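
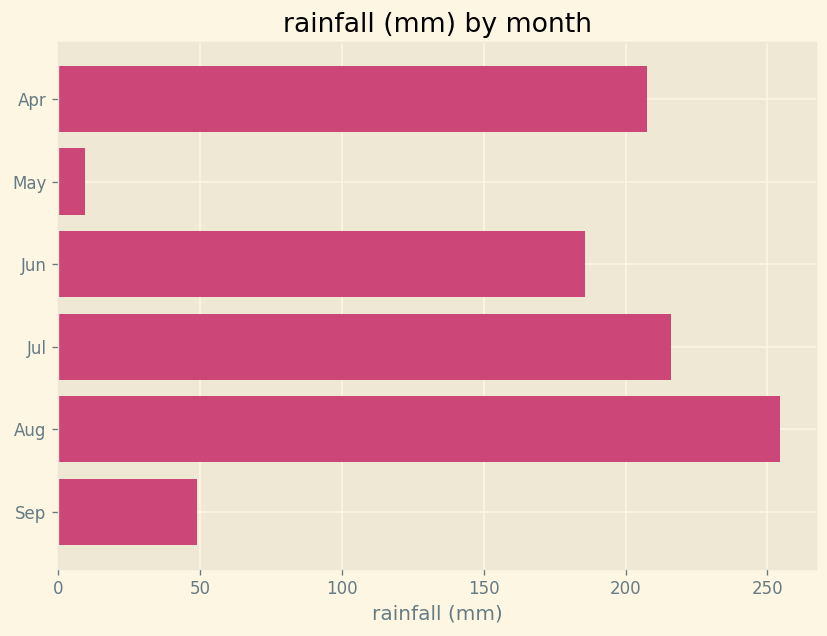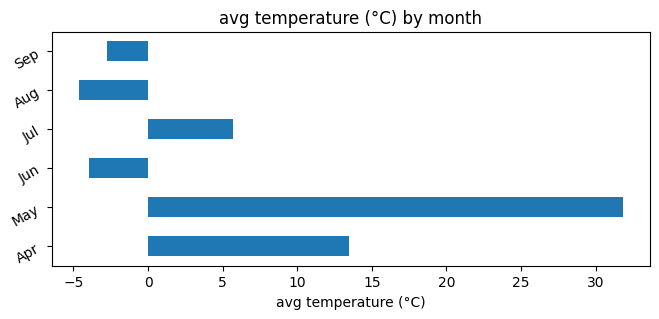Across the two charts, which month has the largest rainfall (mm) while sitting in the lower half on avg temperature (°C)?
Chart 2 median avg temperature (°C) ≈ 0; below-median months: Jun, Aug, Sep. Among those, Aug has the highest rainfall (mm) (≈ 250).

Aug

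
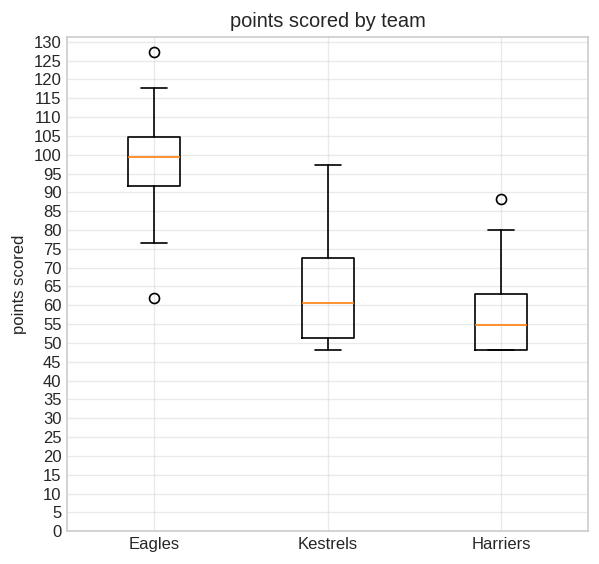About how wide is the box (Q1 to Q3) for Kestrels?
≈ 25

Q3 ≈ 75, Q1 ≈ 50; IQR ≈ 25.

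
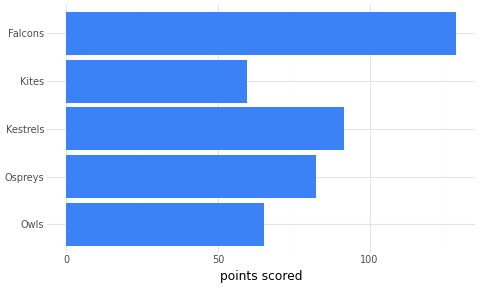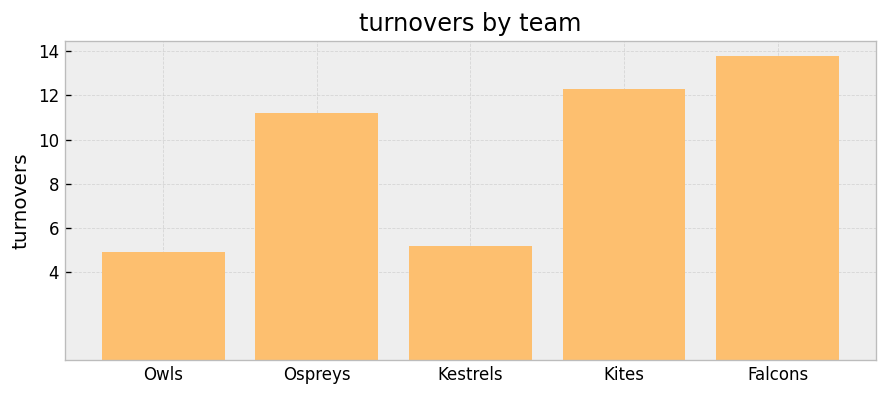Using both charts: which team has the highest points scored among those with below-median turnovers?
Chart 2 median turnovers ≈ 12; below-median teams: Owls, Kestrels. Among those, Kestrels has the highest points scored (≈ 100).

Kestrels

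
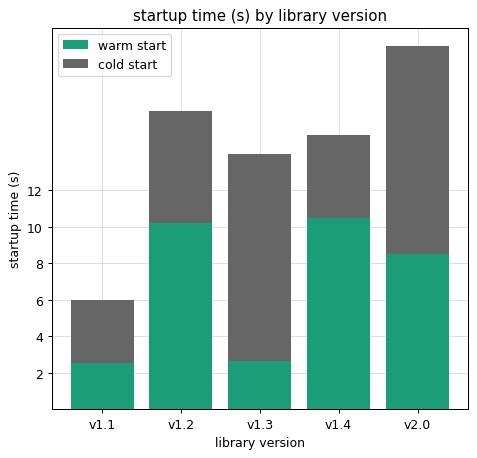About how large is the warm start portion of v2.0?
warm start top ≈ 8, bottom ≈ 0; segment ≈ 8.

≈ 8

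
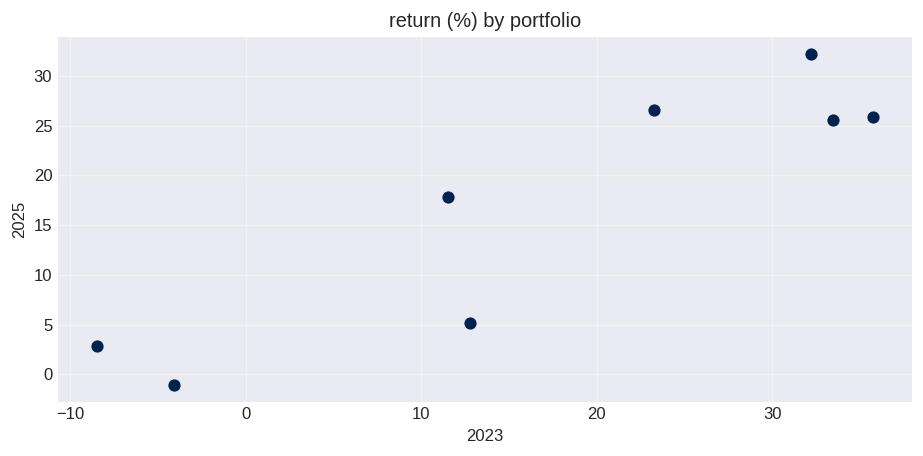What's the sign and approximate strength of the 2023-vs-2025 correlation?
Points are positively correlated; strong (|r| ≈ 0.9).

positive, strong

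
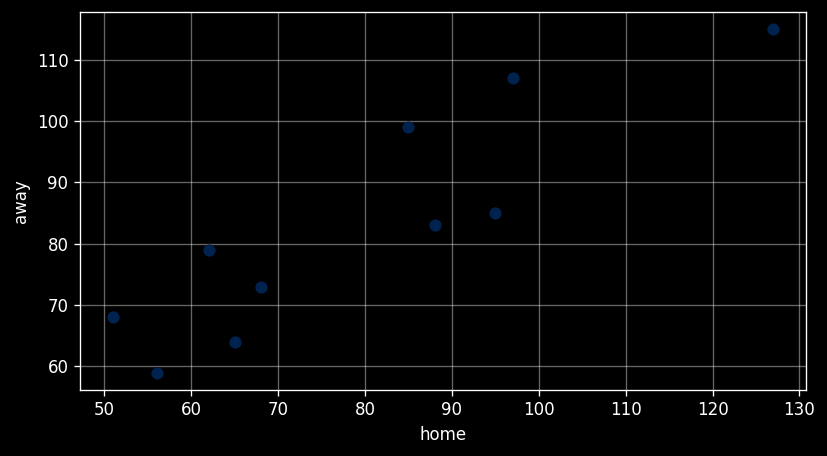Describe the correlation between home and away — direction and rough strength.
positive, strong

Points are positively correlated; strong (|r| ≈ 0.9).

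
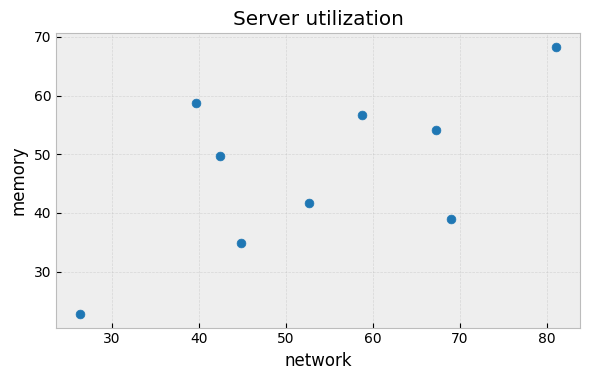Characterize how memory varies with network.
positive, moderate

Points are positively correlated; moderate (|r| ≈ 0.6).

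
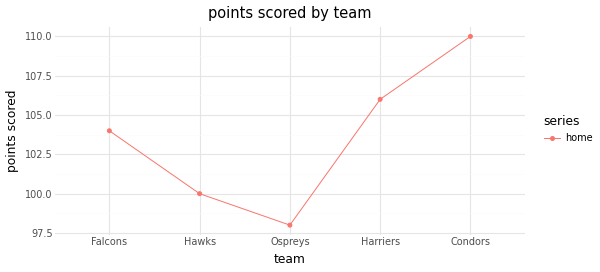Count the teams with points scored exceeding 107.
Above 107: Condors.

1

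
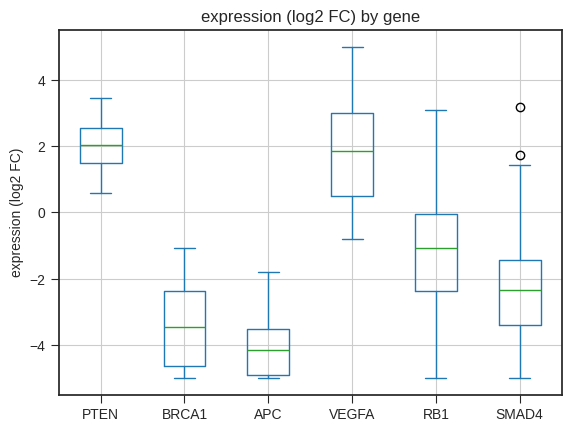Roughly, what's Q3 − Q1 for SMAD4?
Q3 ≈ -1.5, Q1 ≈ -3.5; IQR ≈ 2.0.

≈ 2.0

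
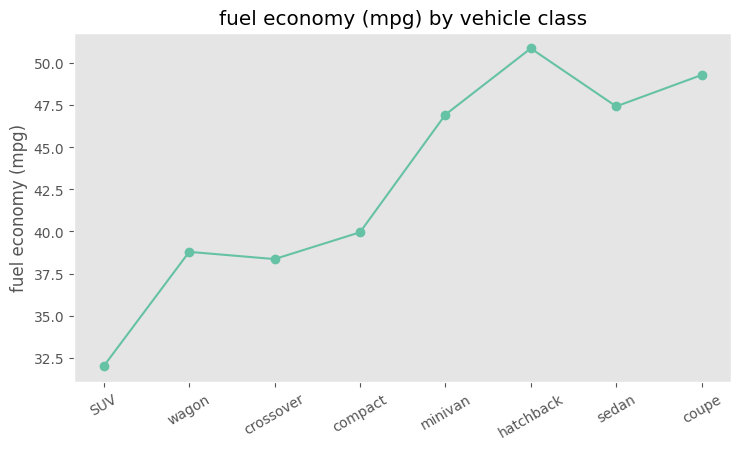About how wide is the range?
Max hatchback ≈ 50, min SUV ≈ 32; range ≈ 18.

≈ 18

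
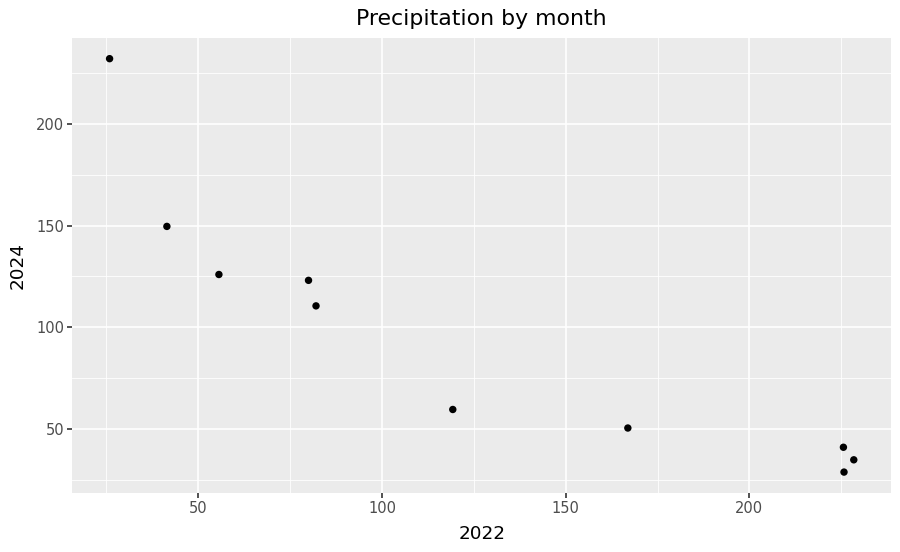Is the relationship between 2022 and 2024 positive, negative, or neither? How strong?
negative, strong

Points are negatively correlated; strong (|r| ≈ 0.9).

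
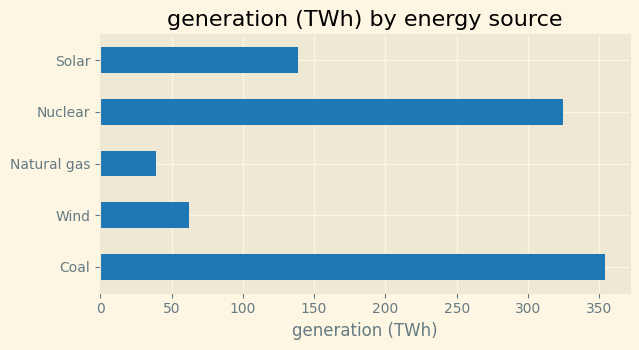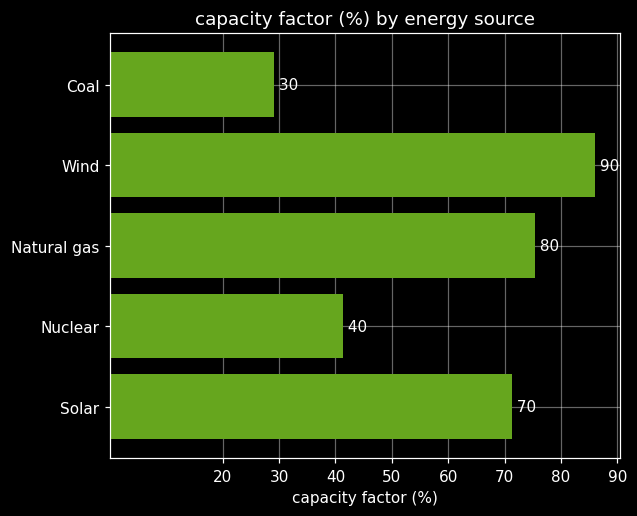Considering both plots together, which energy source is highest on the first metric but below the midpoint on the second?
Coal

Chart 2 median capacity factor (%) ≈ 70; below-median energy sources: Coal, Nuclear. Among those, Coal has the highest generation (TWh) (≈ 350).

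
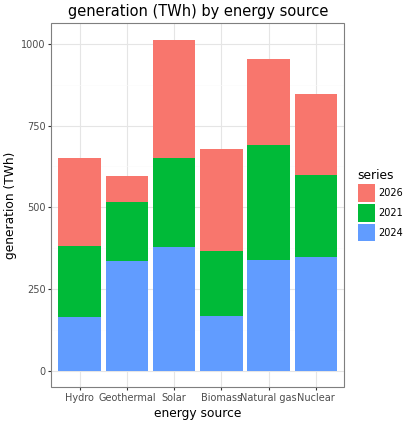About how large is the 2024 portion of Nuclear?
≈ 300

2024 top ≈ 300, bottom ≈ 0; segment ≈ 300.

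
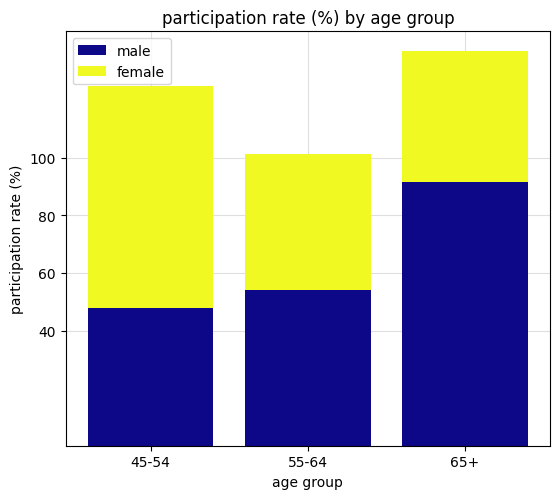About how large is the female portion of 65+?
≈ 40

female top ≈ 140, bottom ≈ 100; segment ≈ 40.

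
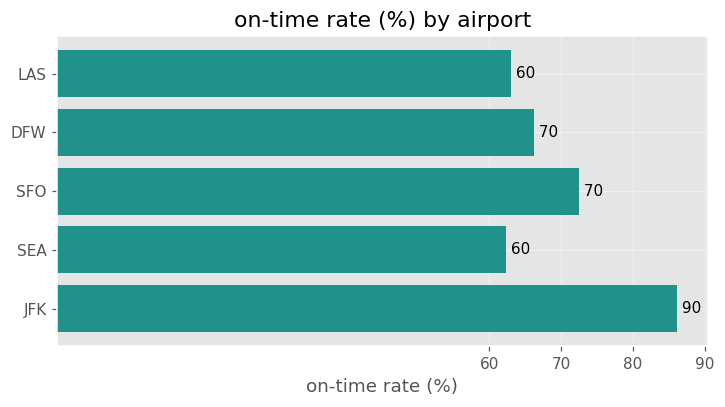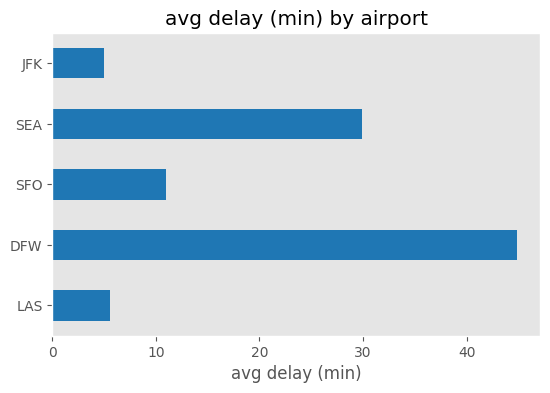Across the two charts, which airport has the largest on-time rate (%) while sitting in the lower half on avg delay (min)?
JFK

Chart 2 median avg delay (min) ≈ 10; below-median airports: LAS, JFK. Among those, JFK has the highest on-time rate (%) (≈ 90).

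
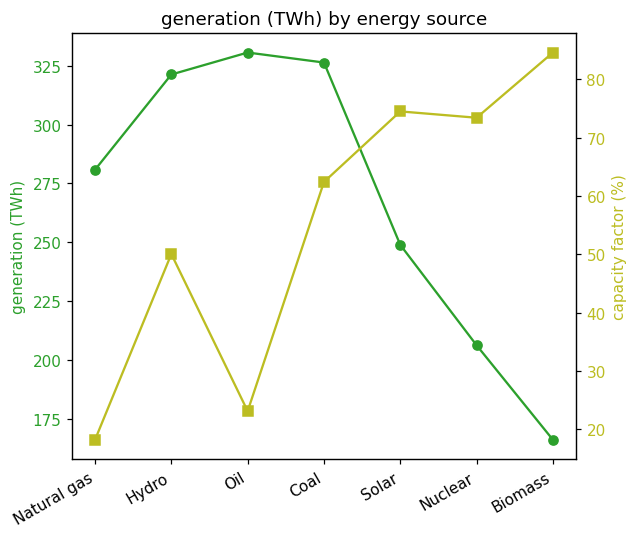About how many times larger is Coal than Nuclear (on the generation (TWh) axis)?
≈ 1.6×

Coal ≈ 320, Nuclear ≈ 200; 320/200 ≈ 1.6.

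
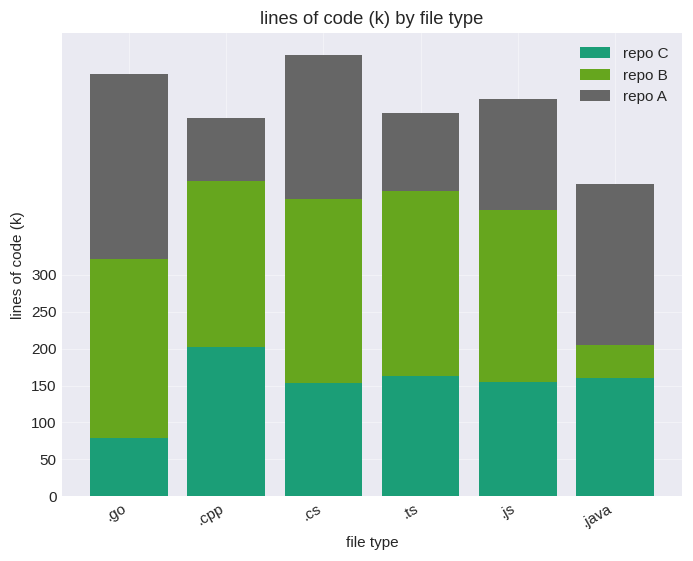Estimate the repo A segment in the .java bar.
≈ 200

repo A top ≈ 400, bottom ≈ 200; segment ≈ 200.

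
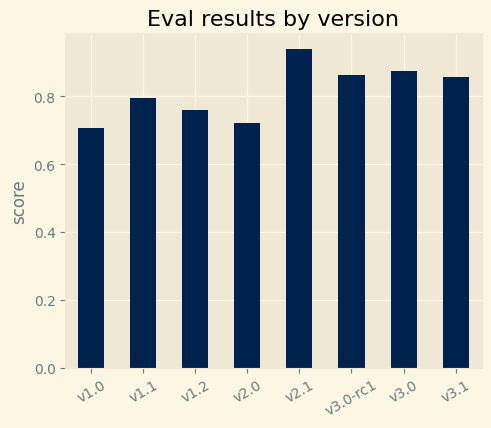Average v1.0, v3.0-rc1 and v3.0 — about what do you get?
(0.7 + 0.9 + 0.9) / 3 ≈ 0.83.

≈ 0.83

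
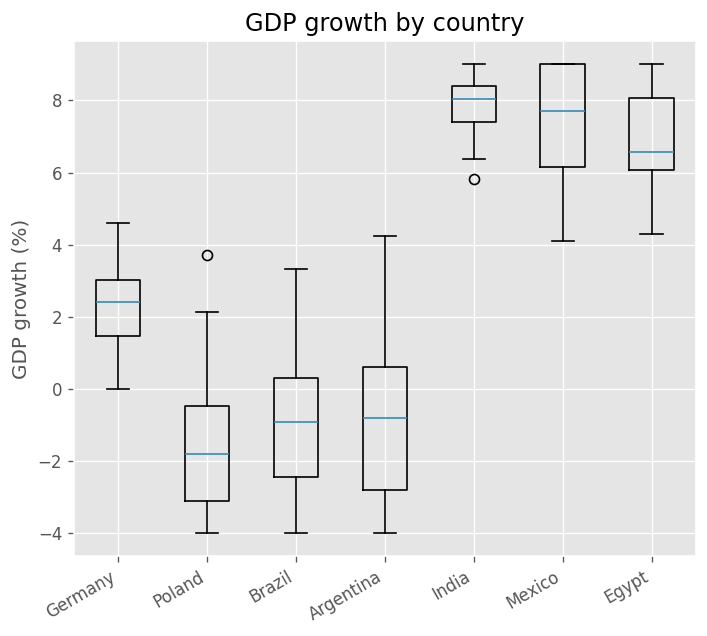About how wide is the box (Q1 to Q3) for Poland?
Q3 ≈ 0, Q1 ≈ -3; IQR ≈ 3.

≈ 3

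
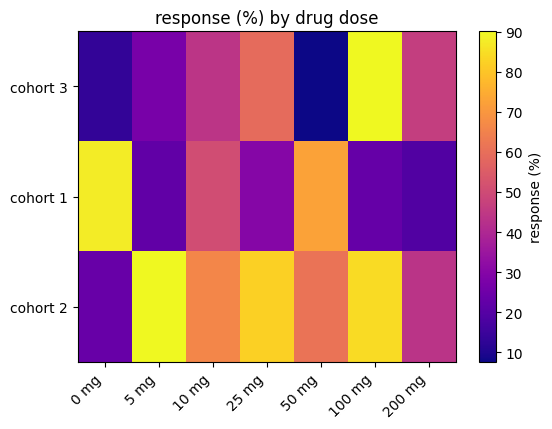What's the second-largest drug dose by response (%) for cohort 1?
Top 3 for cohort 1: 0 mg ≈ 90, 50 mg ≈ 70, 10 mg ≈ 50.

50 mg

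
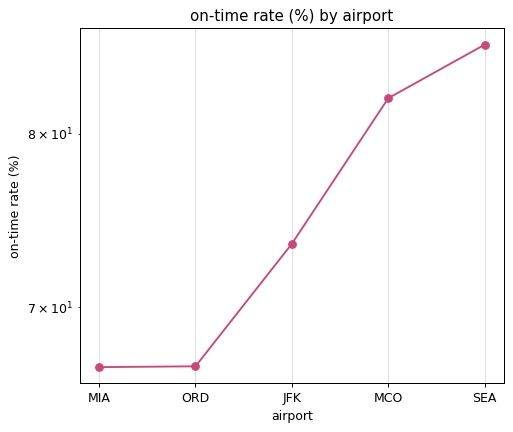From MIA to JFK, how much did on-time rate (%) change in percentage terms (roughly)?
≈ +12.1%

MIA ≈ 66, JFK ≈ 74; (74 − 66) / 66 ≈ +12.1%.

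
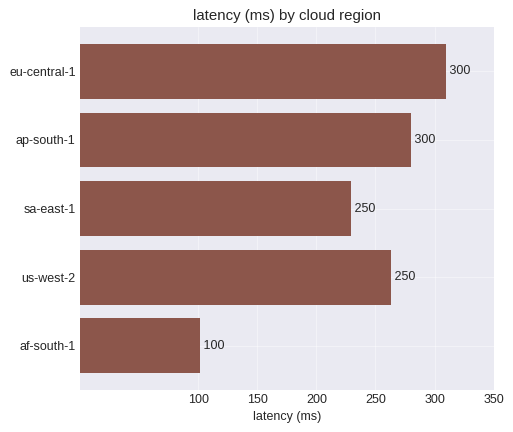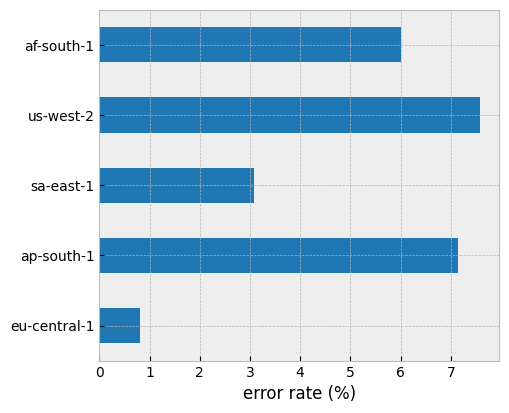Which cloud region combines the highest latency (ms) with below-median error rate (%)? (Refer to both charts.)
eu-central-1

Chart 2 median error rate (%) ≈ 6; below-median cloud regions: eu-central-1, sa-east-1. Among those, eu-central-1 has the highest latency (ms) (≈ 300).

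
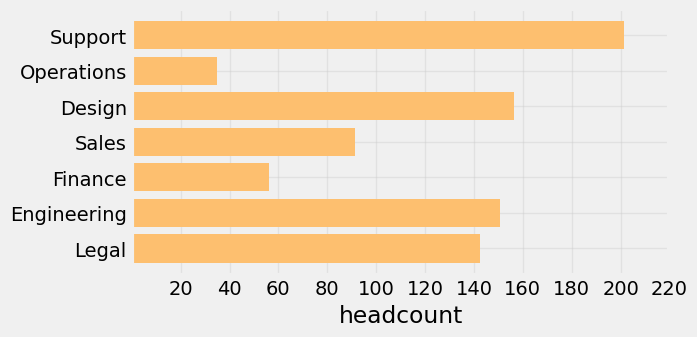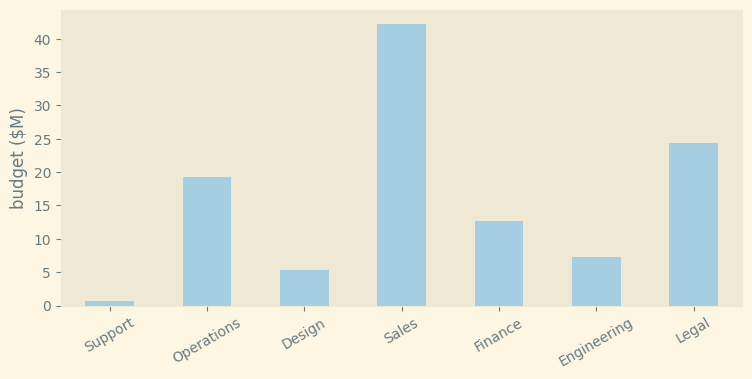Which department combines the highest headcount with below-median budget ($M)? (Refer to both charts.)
Support

Chart 2 median budget ($M) ≈ 15; below-median departments: Support, Design, Engineering. Among those, Support has the highest headcount (≈ 200).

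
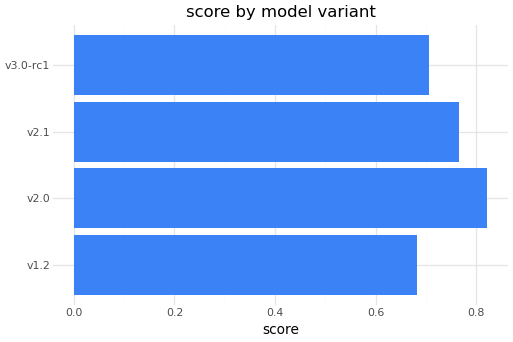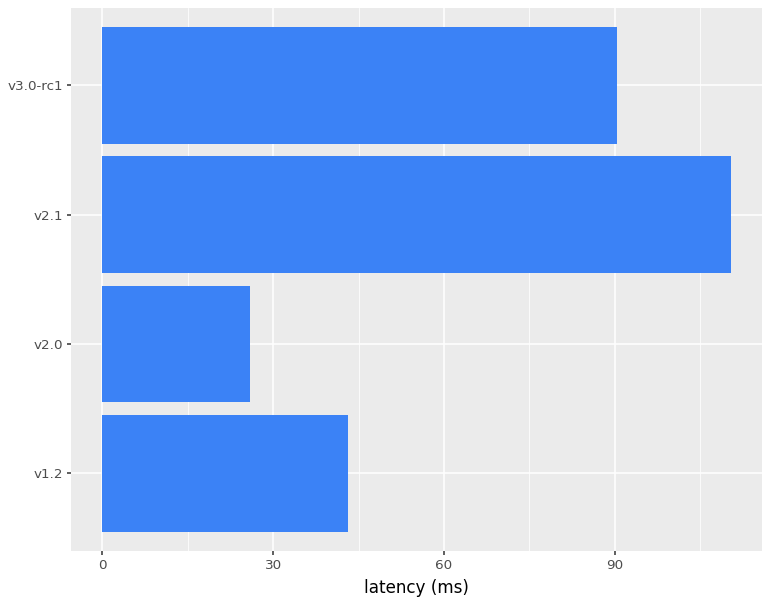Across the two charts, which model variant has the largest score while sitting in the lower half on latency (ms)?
Chart 2 median latency (ms) ≈ 60; below-median model variants: v1.2, v2.0. Among those, v2.0 has the highest score (≈ 0.8).

v2.0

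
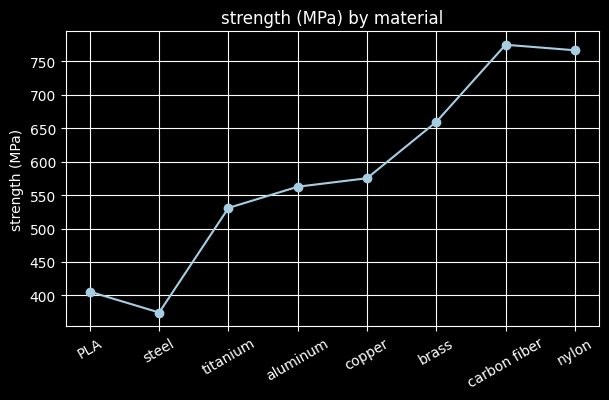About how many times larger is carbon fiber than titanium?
≈ 1.36×

carbon fiber ≈ 750, titanium ≈ 550; 750/550 ≈ 1.36.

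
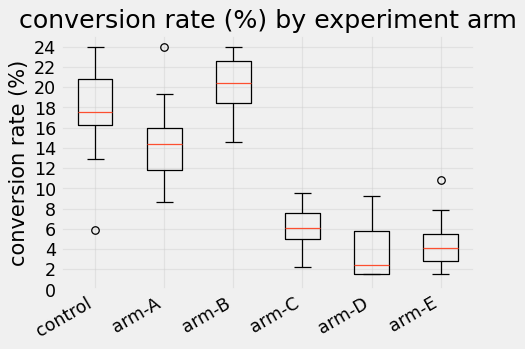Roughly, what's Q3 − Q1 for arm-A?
≈ 4

Q3 ≈ 16, Q1 ≈ 12; IQR ≈ 4.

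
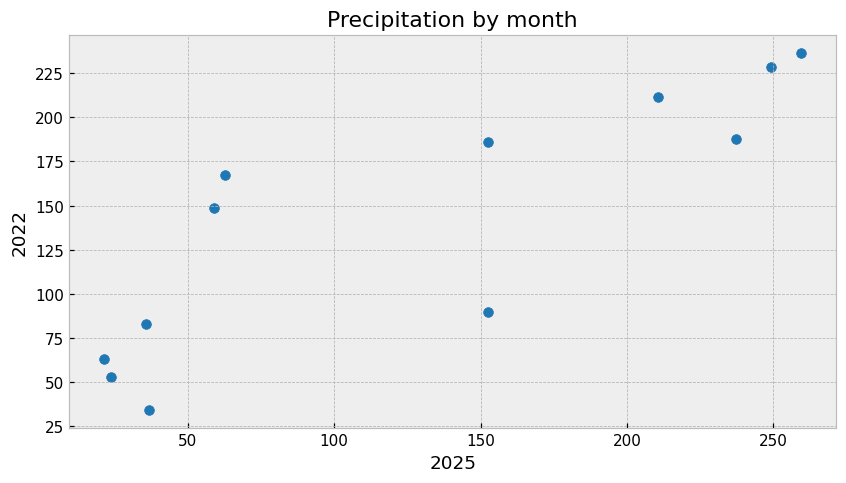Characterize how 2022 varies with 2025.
Points are positively correlated; strong (|r| ≈ 0.8).

positive, strong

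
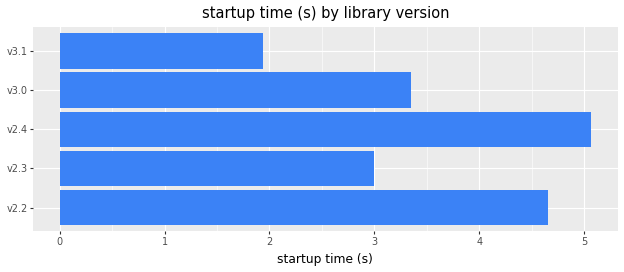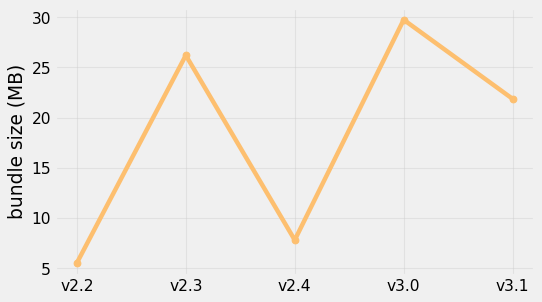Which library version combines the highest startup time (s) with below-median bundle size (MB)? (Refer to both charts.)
Chart 2 median bundle size (MB) ≈ 20; below-median library versions: v2.2, v2.4. Among those, v2.4 has the highest startup time (s) (≈ 5).

v2.4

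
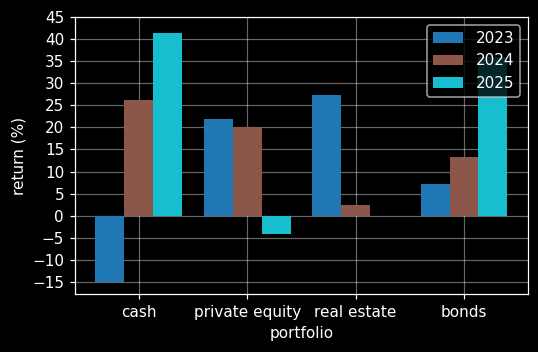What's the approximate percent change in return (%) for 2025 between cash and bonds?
cash ≈ 40, bonds ≈ 35; (35 − 40) / 40 ≈ -12.5%.

≈ -12.5%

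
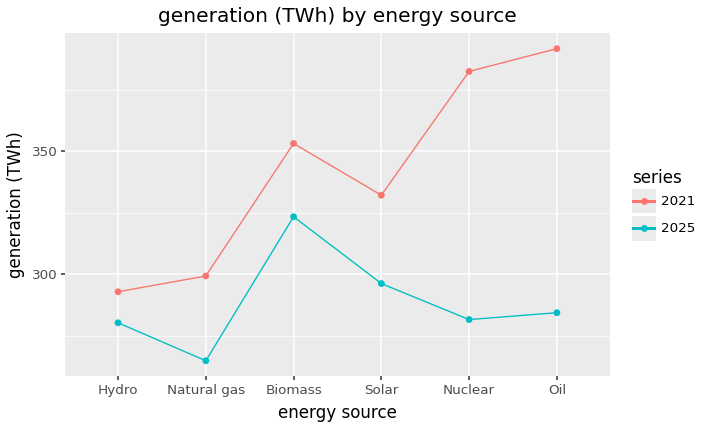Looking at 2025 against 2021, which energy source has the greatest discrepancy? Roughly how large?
Oil, ≈ 120 TWh

Oil: 2025 ≈ 280, 2021 ≈ 400 → gap ≈ 120. Next-largest (Nuclear) is only ≈ 100.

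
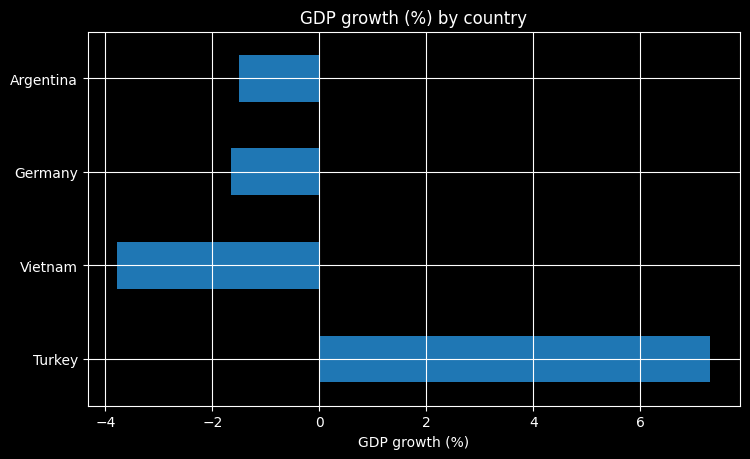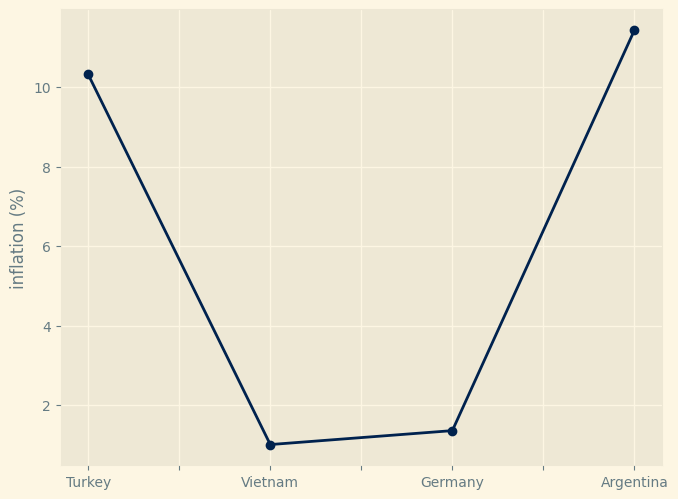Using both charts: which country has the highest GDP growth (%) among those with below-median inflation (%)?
Germany

Chart 2 median inflation (%) ≈ 6; below-median countries: Vietnam, Germany. Among those, Germany has the highest GDP growth (%) (≈ -2).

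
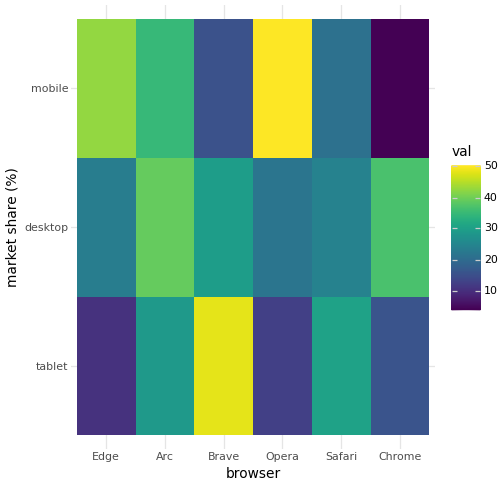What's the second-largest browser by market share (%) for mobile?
Edge

Top 3 for mobile: Opera ≈ 50, Edge ≈ 45, Arc ≈ 35.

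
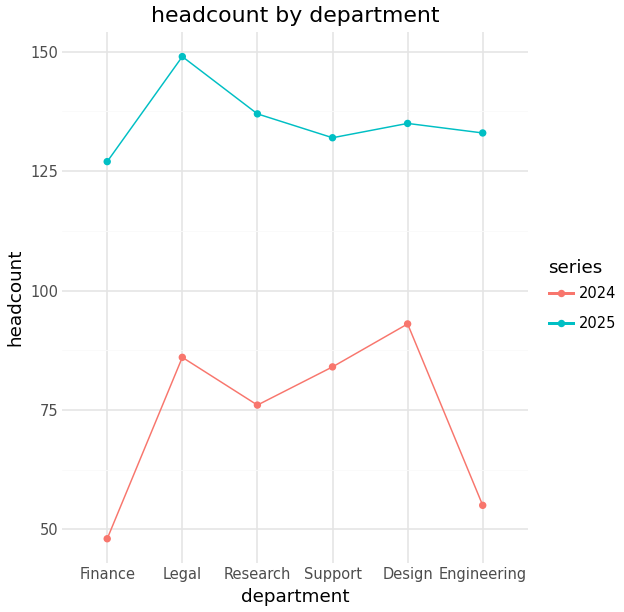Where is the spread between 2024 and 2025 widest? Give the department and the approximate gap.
Finance: 2024 ≈ 50, 2025 ≈ 130 → gap ≈ 80. Next-largest (Engineering) is only ≈ 70.

Finance, ≈ 80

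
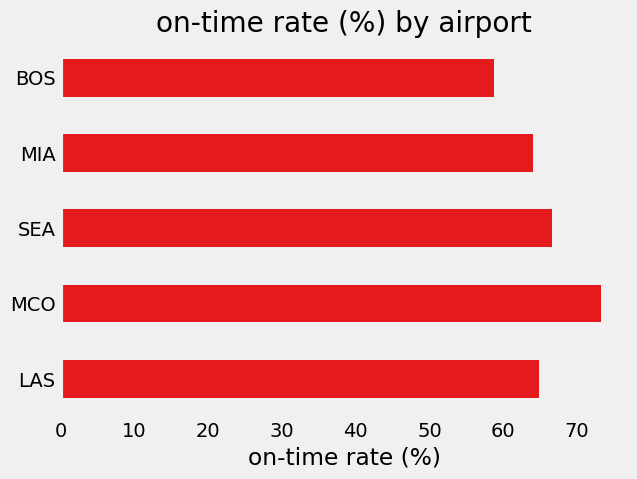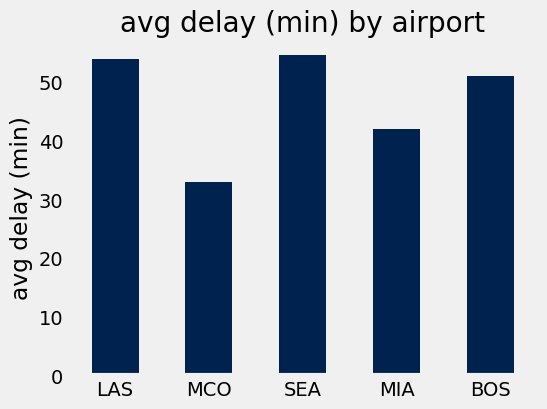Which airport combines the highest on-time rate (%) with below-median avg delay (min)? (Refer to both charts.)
Chart 2 median avg delay (min) ≈ 50; below-median airports: MCO, MIA. Among those, MCO has the highest on-time rate (%) (≈ 70).

MCO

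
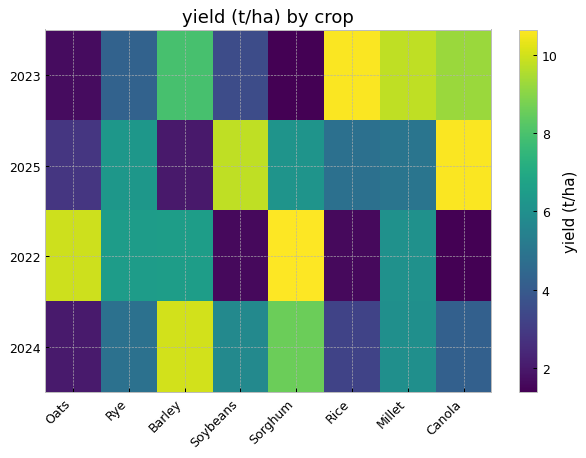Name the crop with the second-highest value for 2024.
Sorghum

Top 3 for 2024: Barley ≈ 10, Sorghum ≈ 9, Millet ≈ 6.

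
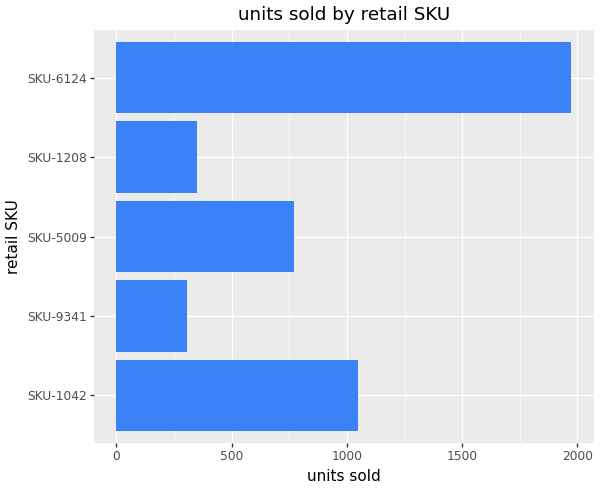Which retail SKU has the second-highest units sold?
Top 3: SKU-6124 ≈ 2000, SKU-1042 ≈ 1000, SKU-5009 ≈ 800.

SKU-1042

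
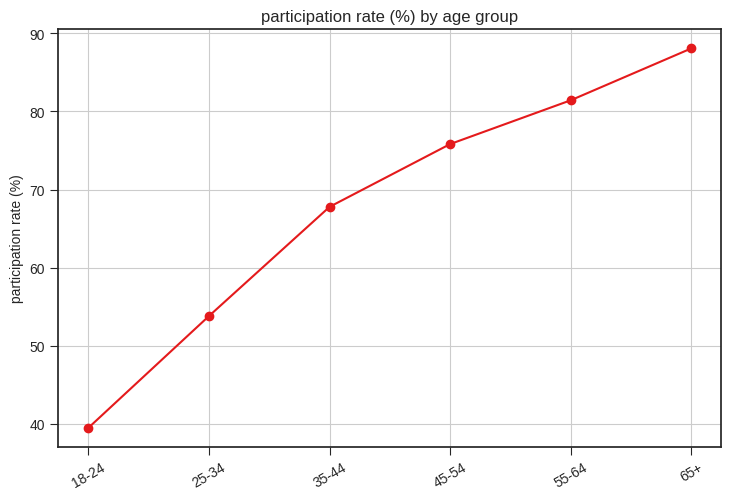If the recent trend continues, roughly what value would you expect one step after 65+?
≈ 97.5

Last three: 75, 80, 90 → slope ≈ 7.5/step → next ≈ 97.5.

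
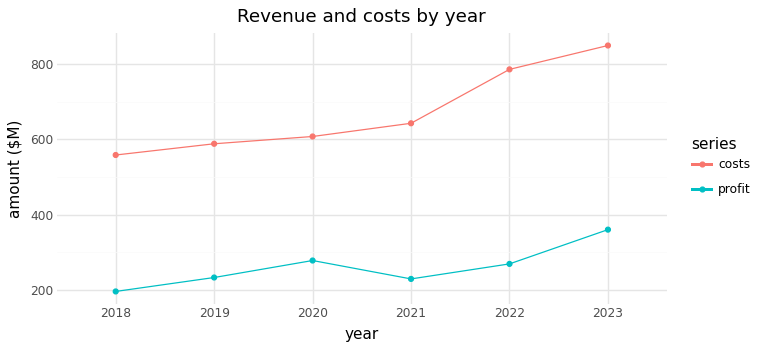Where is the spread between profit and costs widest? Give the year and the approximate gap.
2022, ≈ 500 $M

2022: profit ≈ 300, costs ≈ 800 → gap ≈ 500. Next-largest (2023) is only ≈ 400.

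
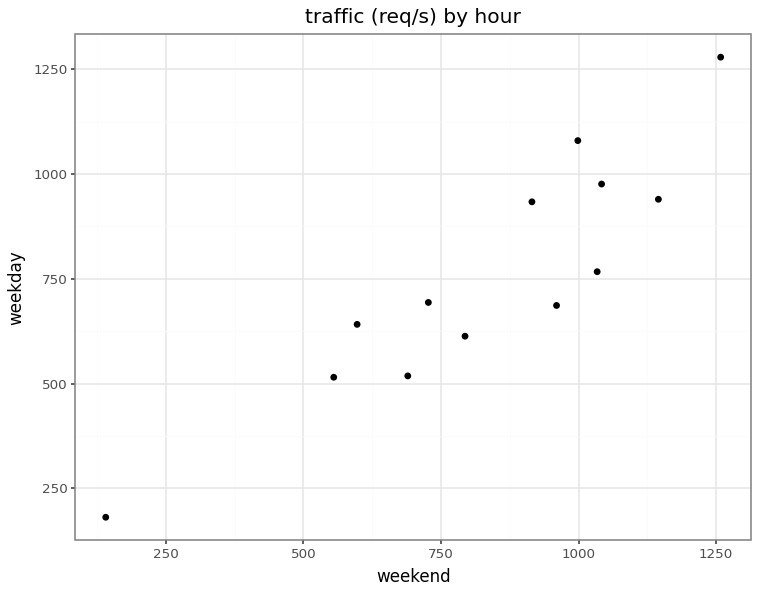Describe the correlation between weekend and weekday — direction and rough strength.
Points are positively correlated; strong (|r| ≈ 0.9).

positive, strong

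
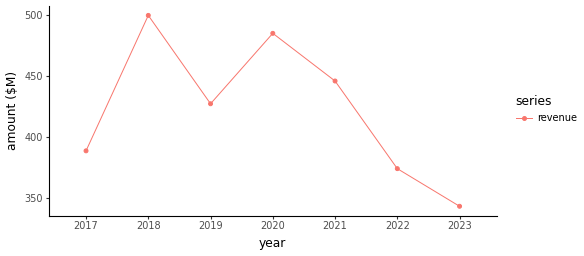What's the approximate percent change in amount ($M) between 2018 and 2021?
2018 ≈ 500, 2021 ≈ 440; (440 − 500) / 500 ≈ -12%.

≈ -12%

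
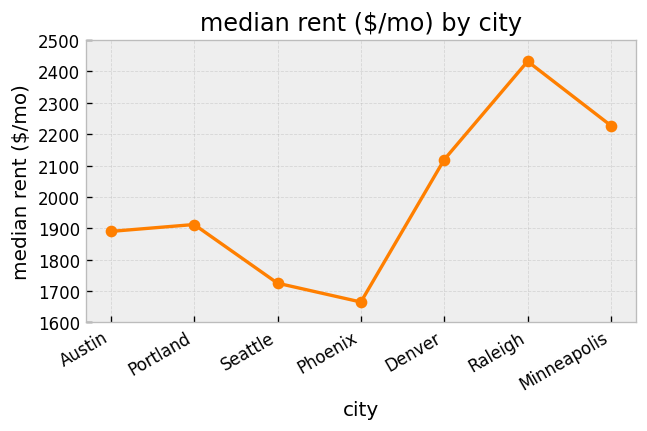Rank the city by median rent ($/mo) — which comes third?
Top 4: Raleigh ≈ 2400, Minneapolis ≈ 2200, Denver ≈ 2100, Portland ≈ 1900.

Denver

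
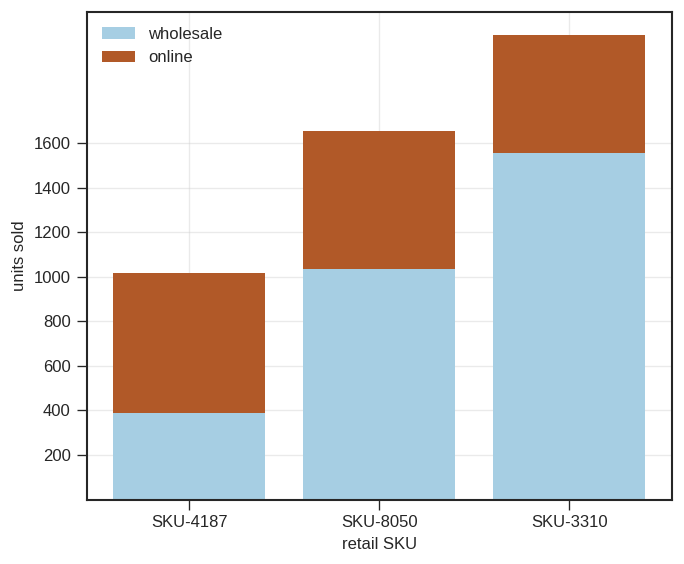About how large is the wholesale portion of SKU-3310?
wholesale top ≈ 1600, bottom ≈ 0; segment ≈ 1600.

≈ 1600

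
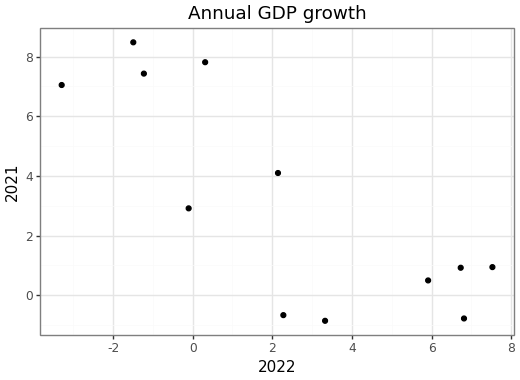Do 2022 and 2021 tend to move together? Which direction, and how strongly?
negative, strong

Points are negatively correlated; strong (|r| ≈ 0.8).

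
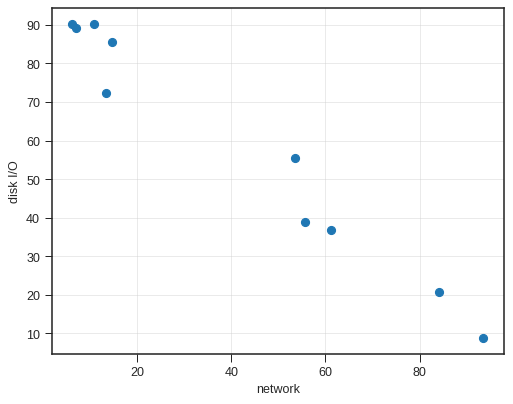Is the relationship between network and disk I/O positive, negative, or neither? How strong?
Points are negatively correlated; strong (|r| ≈ 1.0).

negative, strong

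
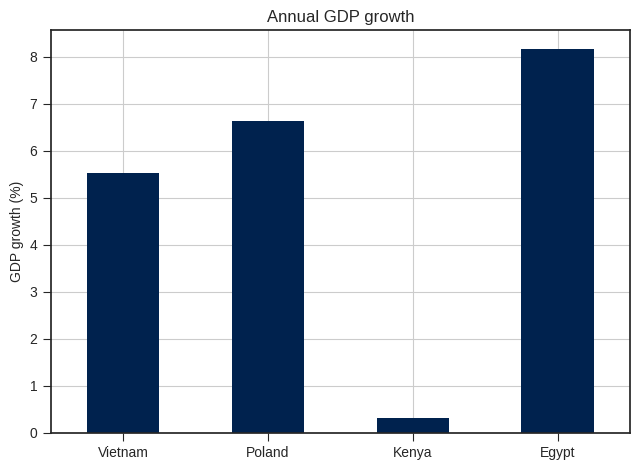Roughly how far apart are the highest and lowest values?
Max Egypt ≈ 8, min Kenya ≈ 0; range ≈ 8.

≈ 8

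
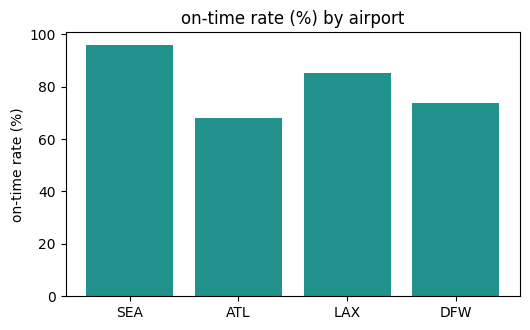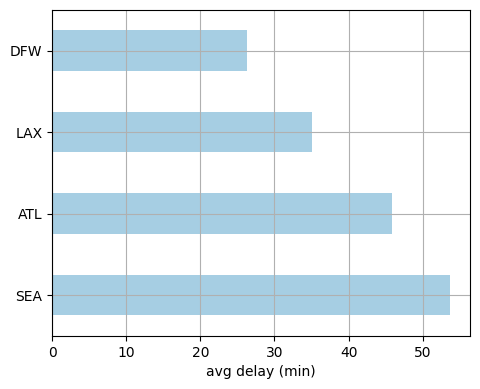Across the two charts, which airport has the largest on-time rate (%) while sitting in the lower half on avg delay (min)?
Chart 2 median avg delay (min) ≈ 40; below-median airports: LAX, DFW. Among those, LAX has the highest on-time rate (%) (≈ 90).

LAX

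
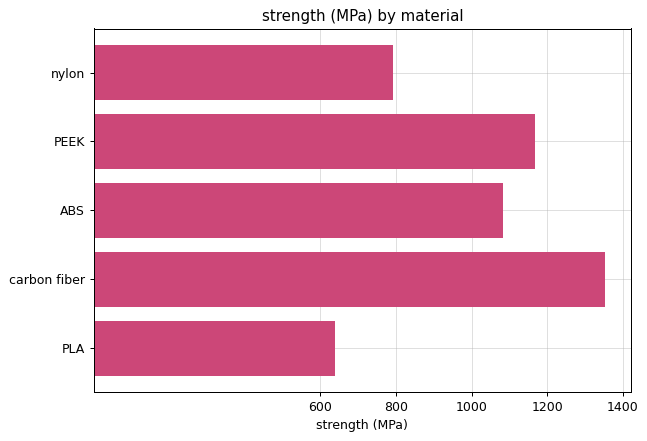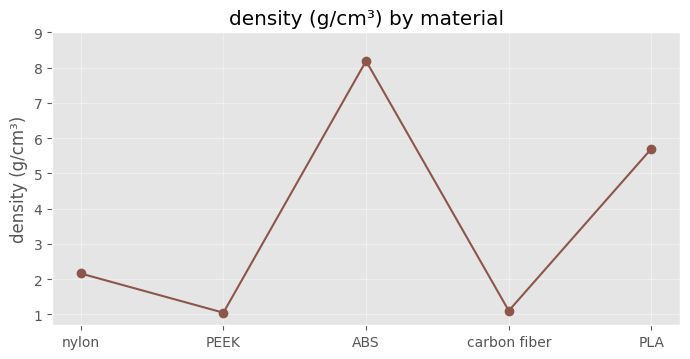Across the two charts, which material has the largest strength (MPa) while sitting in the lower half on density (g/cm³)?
Chart 2 median density (g/cm³) ≈ 2; below-median materials: PEEK, carbon fiber. Among those, carbon fiber has the highest strength (MPa) (≈ 1400).

carbon fiber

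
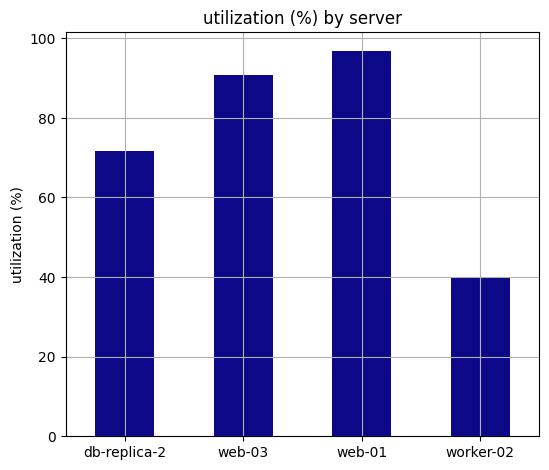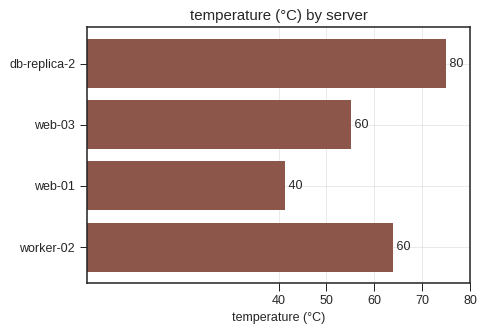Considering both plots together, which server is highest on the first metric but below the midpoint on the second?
Chart 2 median temperature (°C) ≈ 60; below-median servers: web-03, web-01. Among those, web-01 has the highest utilization (%) (≈ 100).

web-01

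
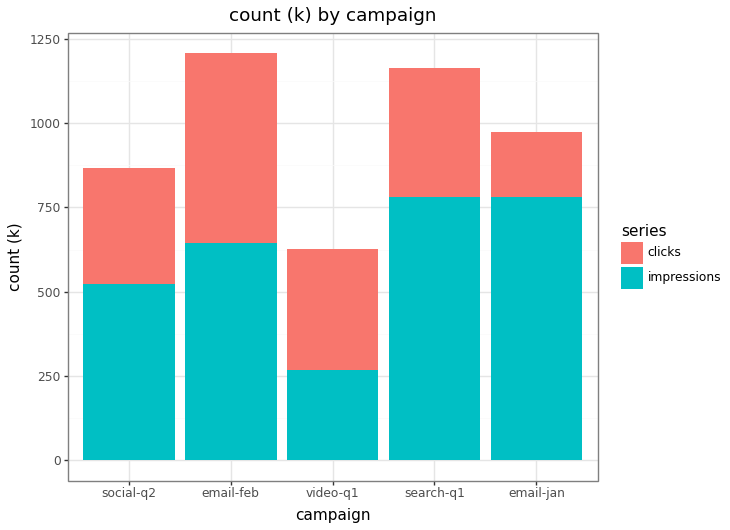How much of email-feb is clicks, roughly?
clicks top ≈ 1200, bottom ≈ 600; segment ≈ 600.

≈ 600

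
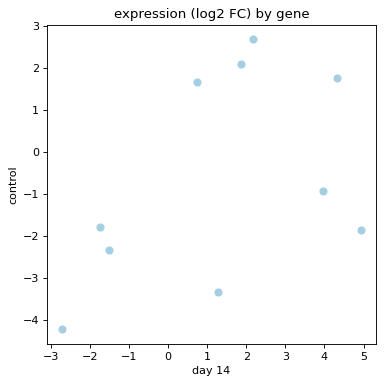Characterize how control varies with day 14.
positive, moderate

Points are positively correlated; moderate (|r| ≈ 0.5).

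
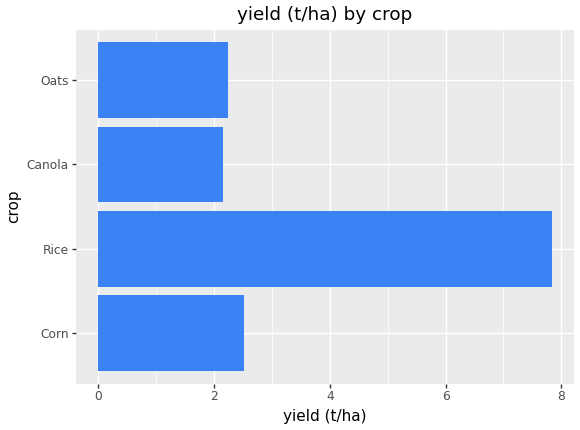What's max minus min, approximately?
Max Rice ≈ 8, min Canola ≈ 2; range ≈ 6.

≈ 6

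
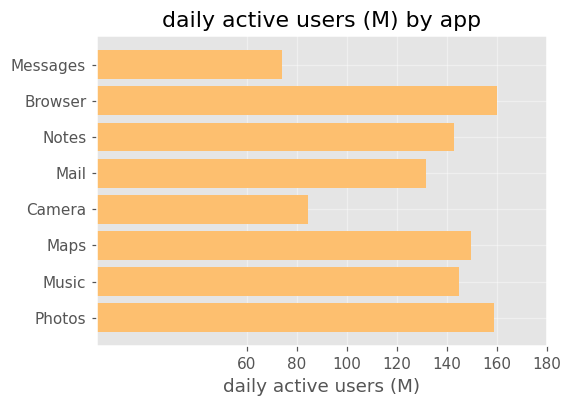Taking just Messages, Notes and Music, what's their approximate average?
≈ 120

(80 + 140 + 140) / 3 ≈ 120.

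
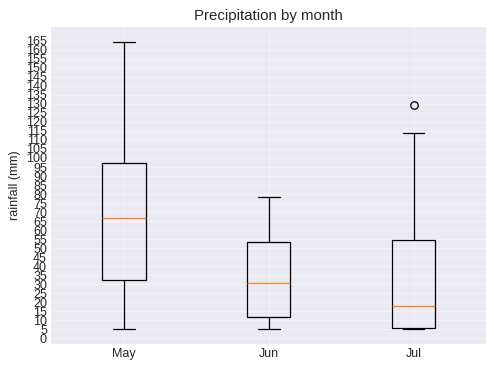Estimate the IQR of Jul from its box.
Q3 ≈ 55, Q1 ≈ 5; IQR ≈ 50.

≈ 50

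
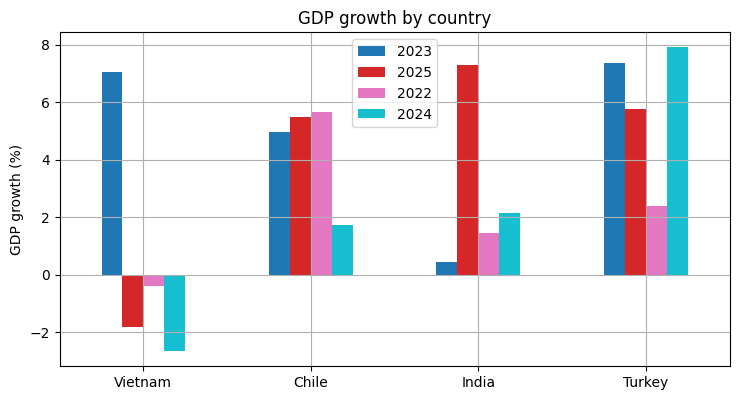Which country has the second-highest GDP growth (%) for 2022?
Turkey

Top 3 for 2022: Chile ≈ 6, Turkey ≈ 2, India ≈ 1.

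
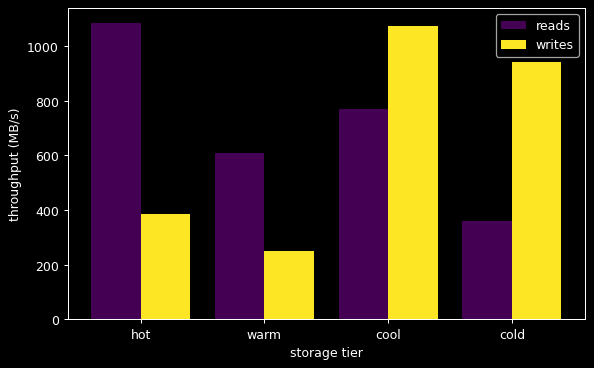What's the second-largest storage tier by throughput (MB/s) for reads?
cool

Top 3 for reads: hot ≈ 1100, cool ≈ 800, warm ≈ 600.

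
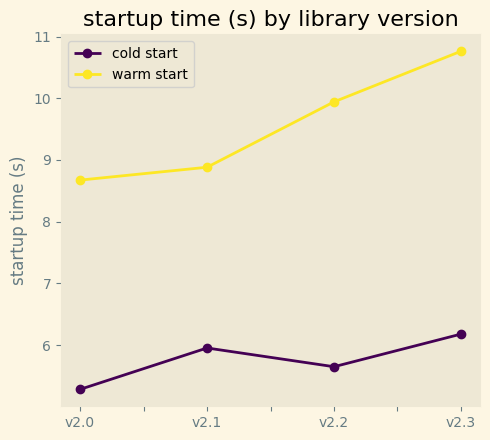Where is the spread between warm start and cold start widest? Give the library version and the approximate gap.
v2.3: warm start ≈ 11.0, cold start ≈ 6.0 → gap ≈ 5.0. Next-largest (v2.2) is only ≈ 4.5.

v2.3, ≈ 5.0 s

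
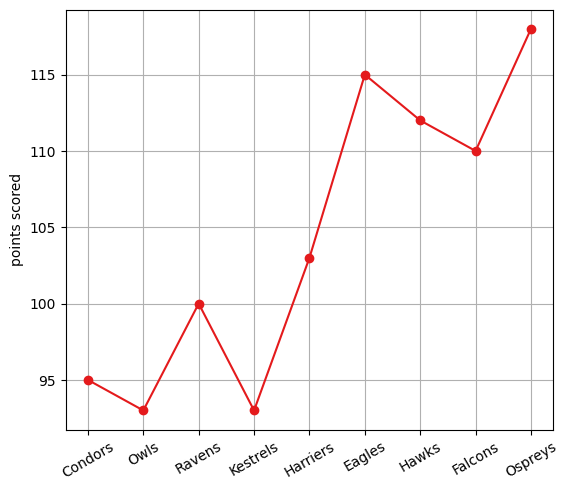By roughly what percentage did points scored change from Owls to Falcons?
≈ +15.8%

Owls ≈ 95, Falcons ≈ 110; (110 − 95) / 95 ≈ +15.8%.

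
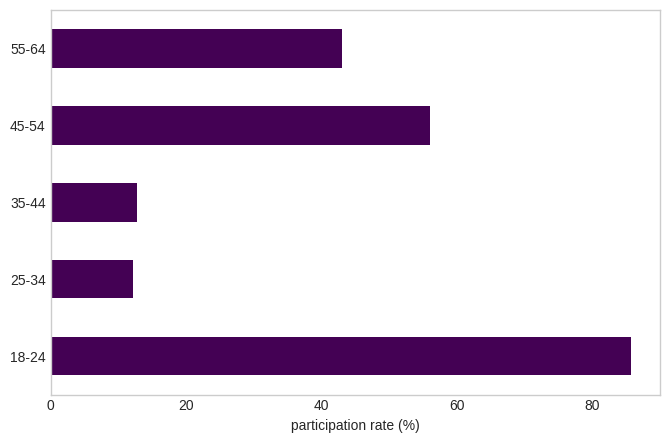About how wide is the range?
Max 18-24 ≈ 90, min 25-34 ≈ 10; range ≈ 80.

≈ 80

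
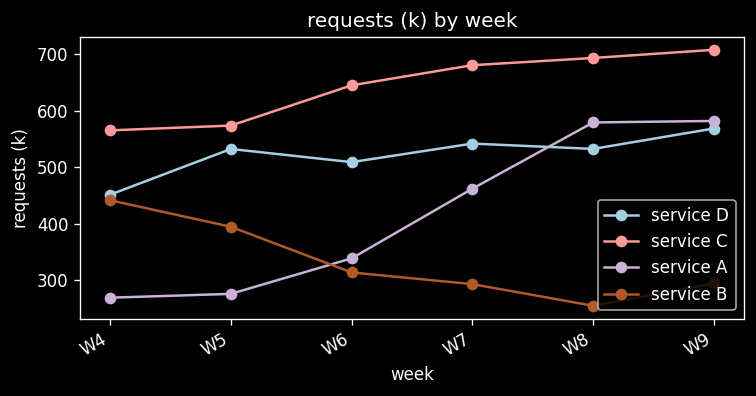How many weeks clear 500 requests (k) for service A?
Above 500: W8, W9.

2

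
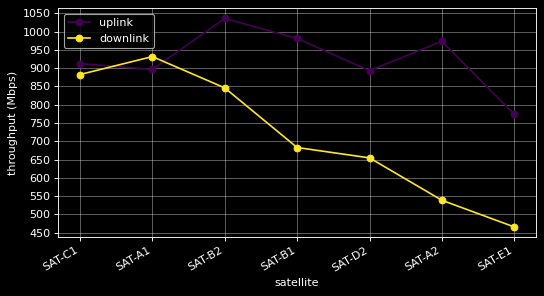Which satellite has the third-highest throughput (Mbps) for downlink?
SAT-B2

Top 4 for downlink: SAT-A1 ≈ 950, SAT-C1 ≈ 900, SAT-B2 ≈ 850, SAT-B1 ≈ 700.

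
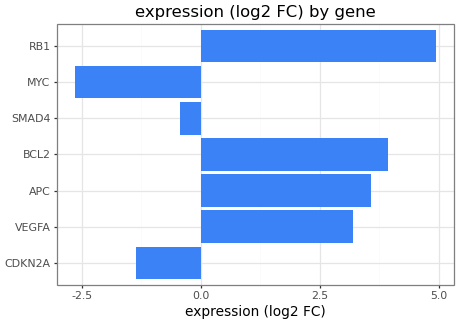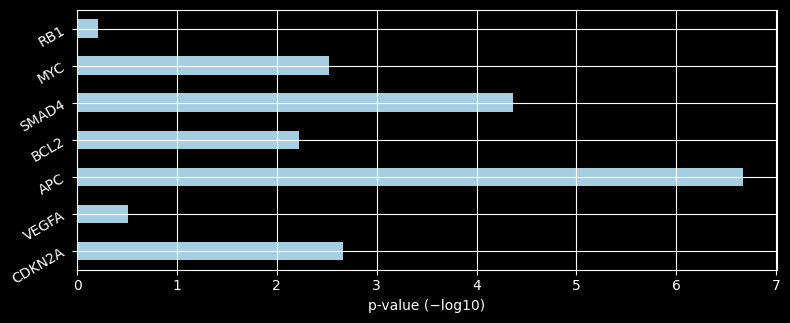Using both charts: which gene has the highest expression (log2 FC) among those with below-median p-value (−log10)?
RB1

Chart 2 median p-value (−log10) ≈ 3; below-median genes: VEGFA, BCL2, RB1. Among those, RB1 has the highest expression (log2 FC) (≈ 5).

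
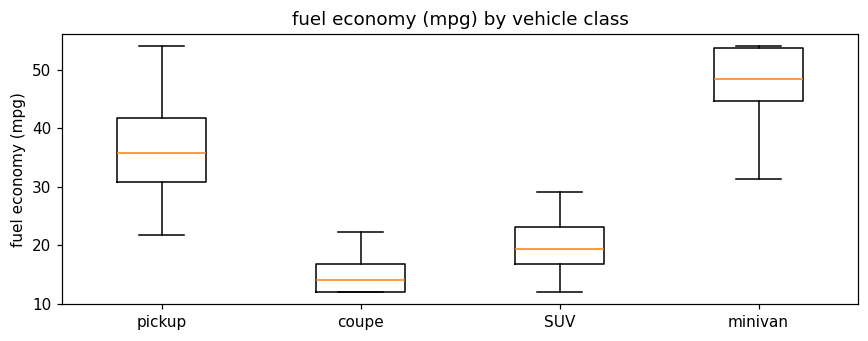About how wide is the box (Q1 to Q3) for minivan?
≈ 10

Q3 ≈ 55, Q1 ≈ 45; IQR ≈ 10.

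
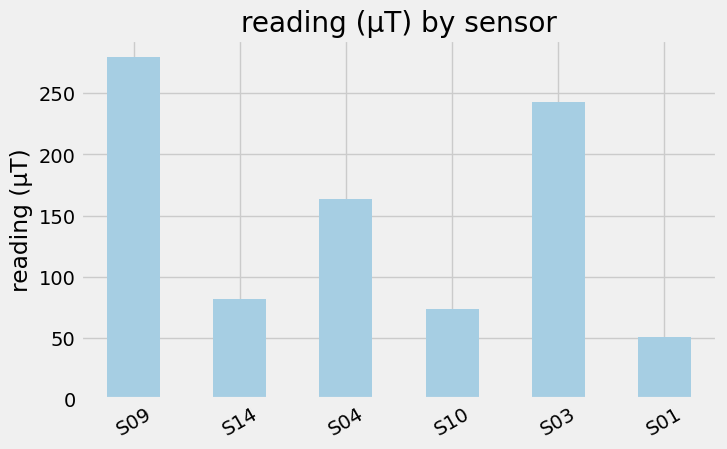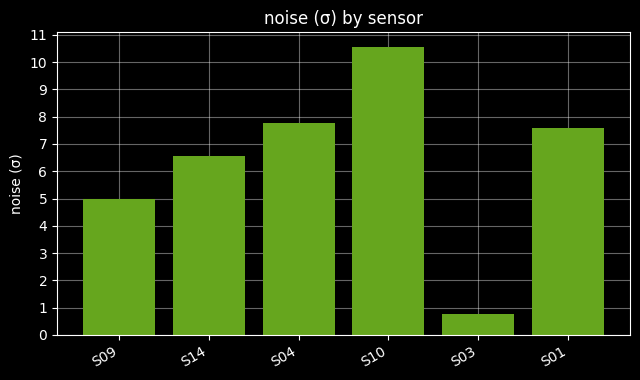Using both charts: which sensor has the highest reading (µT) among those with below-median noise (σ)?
S09

Chart 2 median noise (σ) ≈ 7; below-median sensors: S09, S14, S03. Among those, S09 has the highest reading (µT) (≈ 300).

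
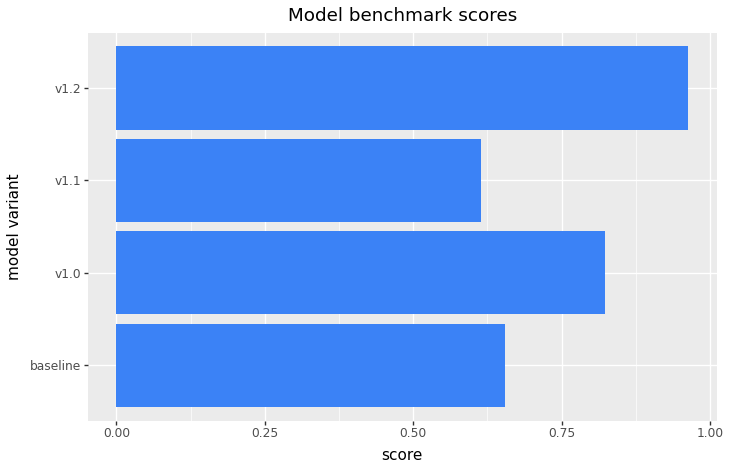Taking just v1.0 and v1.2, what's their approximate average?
(0.8 + 1.0) / 2 ≈ 0.9.

≈ 0.9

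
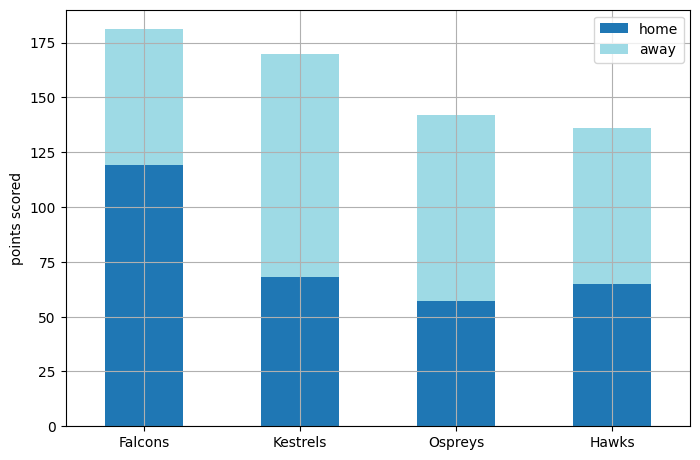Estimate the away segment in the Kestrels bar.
away top ≈ 160, bottom ≈ 60; segment ≈ 100.

≈ 100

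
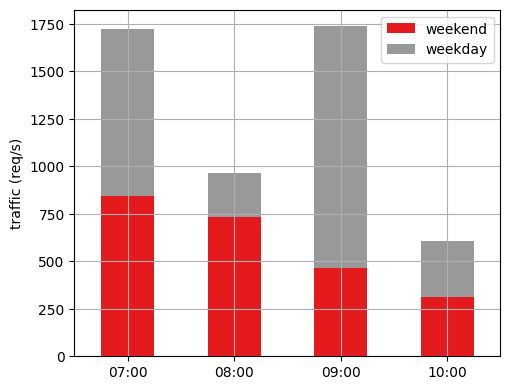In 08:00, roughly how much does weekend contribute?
≈ 800

weekend top ≈ 800, bottom ≈ 0; segment ≈ 800.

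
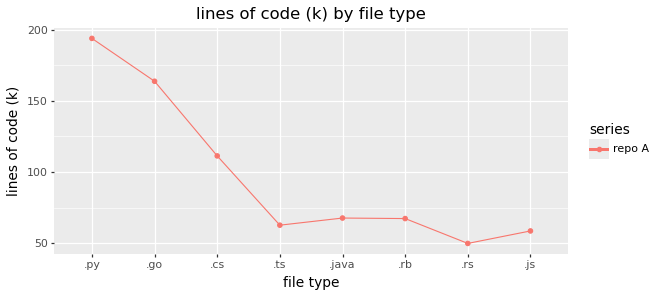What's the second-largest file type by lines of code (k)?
Top 3: .py ≈ 200, .go ≈ 160, .cs ≈ 120.

.go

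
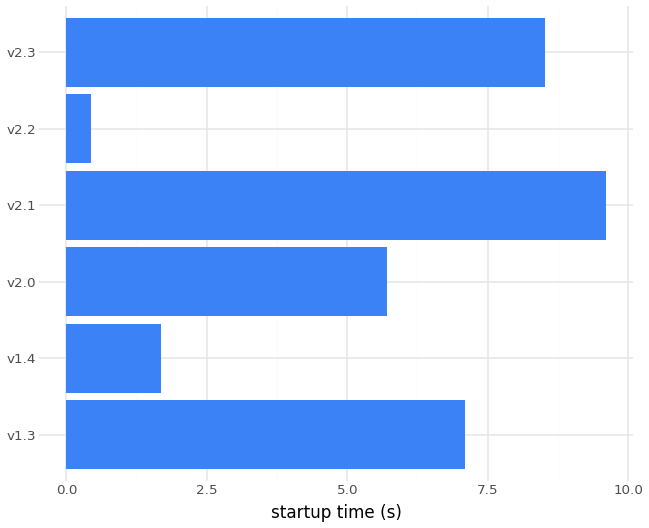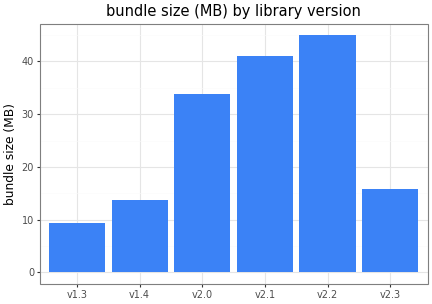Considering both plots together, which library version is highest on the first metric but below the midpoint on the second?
v2.3

Chart 2 median bundle size (MB) ≈ 25; below-median library versions: v1.3, v1.4, v2.3. Among those, v2.3 has the highest startup time (s) (≈ 9).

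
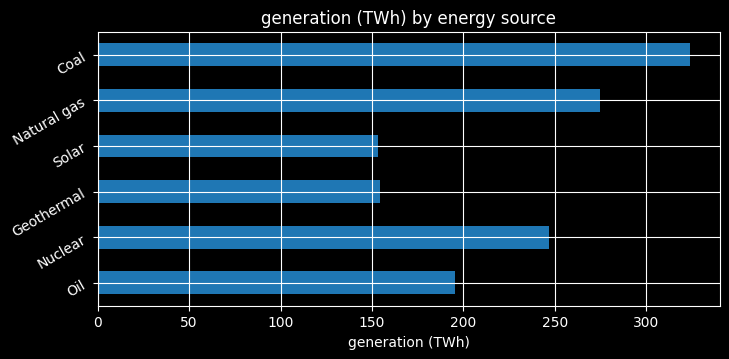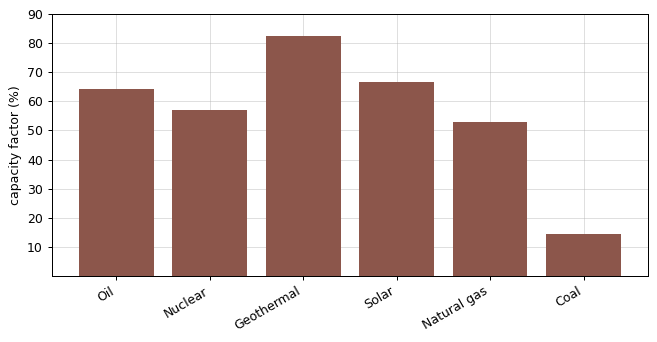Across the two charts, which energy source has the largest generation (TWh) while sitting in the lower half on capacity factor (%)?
Coal

Chart 2 median capacity factor (%) ≈ 60; below-median energy sources: Nuclear, Natural gas, Coal. Among those, Coal has the highest generation (TWh) (≈ 300).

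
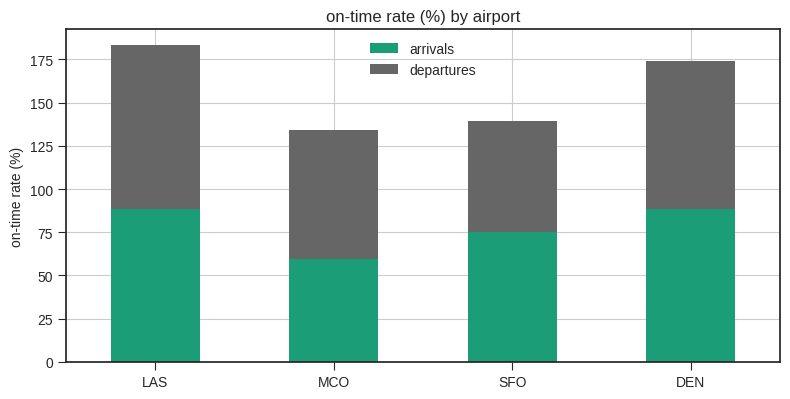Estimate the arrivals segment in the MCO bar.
arrivals top ≈ 60, bottom ≈ 0; segment ≈ 60.

≈ 60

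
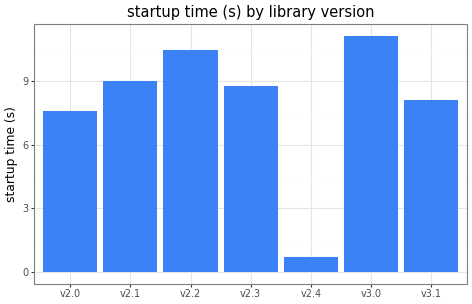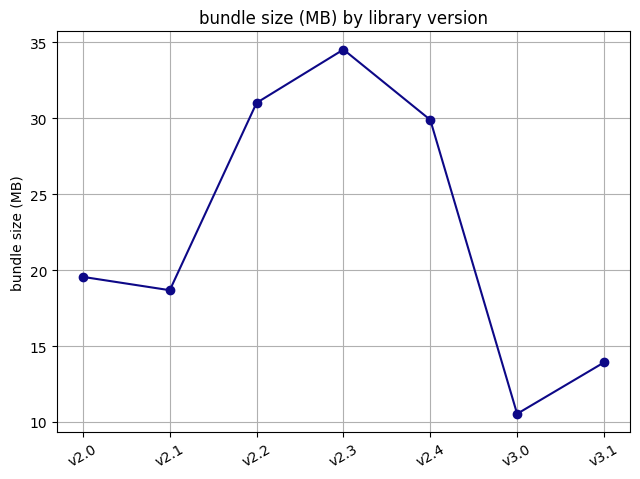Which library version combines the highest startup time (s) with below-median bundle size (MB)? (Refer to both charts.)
Chart 2 median bundle size (MB) ≈ 20; below-median library versions: v2.1, v3.0, v3.1. Among those, v3.0 has the highest startup time (s) (≈ 12).

v3.0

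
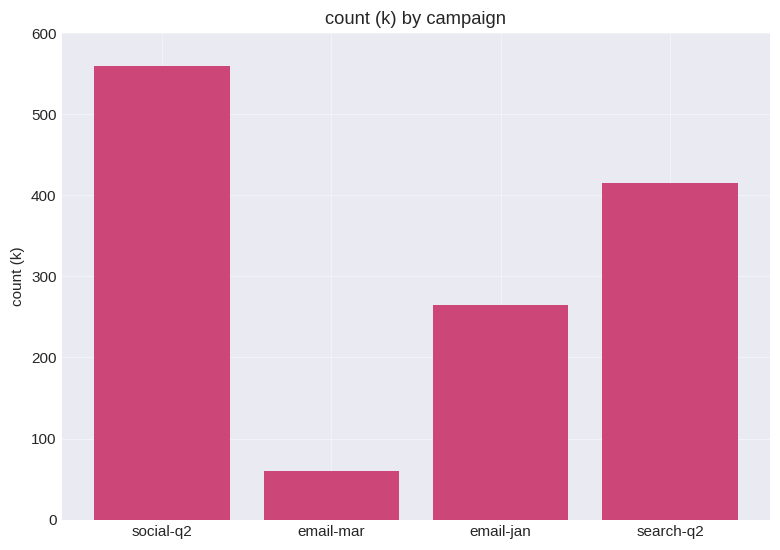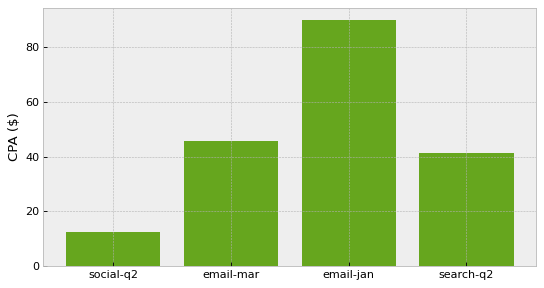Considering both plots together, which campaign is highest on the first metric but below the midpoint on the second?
social-q2

Chart 2 median CPA ($) ≈ 40; below-median campaigns: social-q2, search-q2. Among those, social-q2 has the highest count (k) (≈ 600).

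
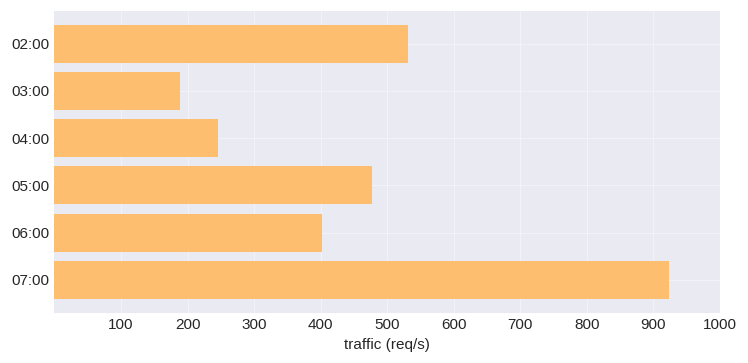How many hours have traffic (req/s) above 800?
Above 800: 07:00.

1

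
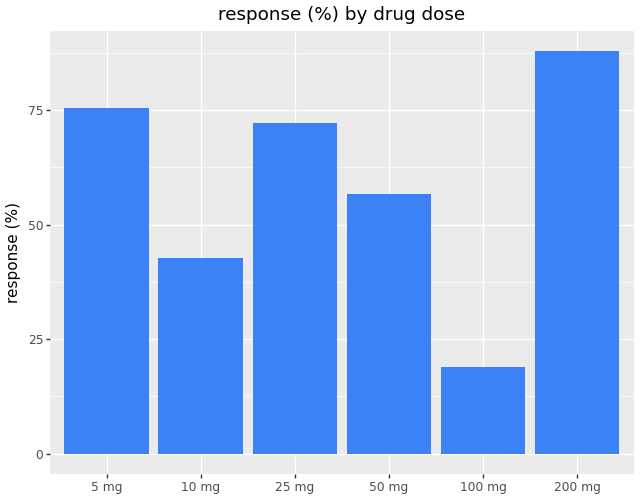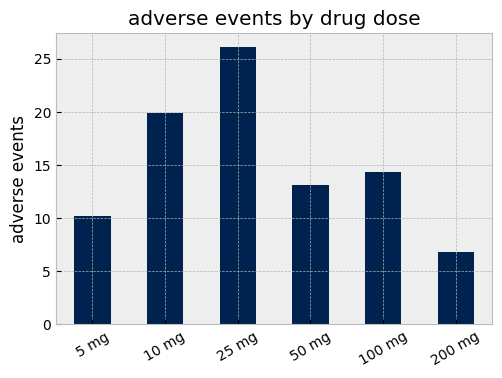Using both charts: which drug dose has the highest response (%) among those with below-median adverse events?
200 mg

Chart 2 median adverse events ≈ 15; below-median drug doses: 5 mg, 50 mg, 200 mg. Among those, 200 mg has the highest response (%) (≈ 90).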